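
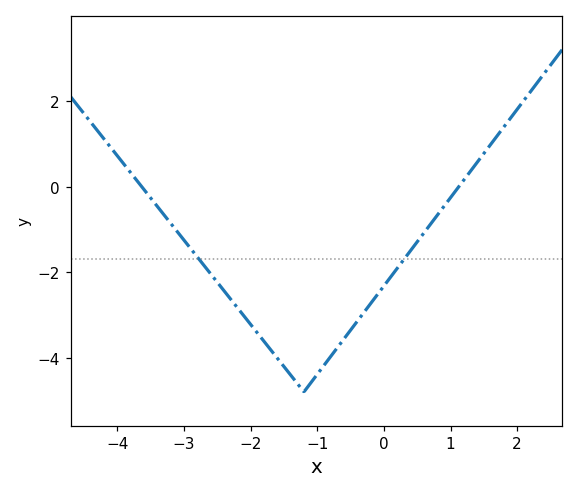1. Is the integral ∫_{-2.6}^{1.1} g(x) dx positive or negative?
negative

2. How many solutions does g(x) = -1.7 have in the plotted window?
2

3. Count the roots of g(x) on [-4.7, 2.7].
2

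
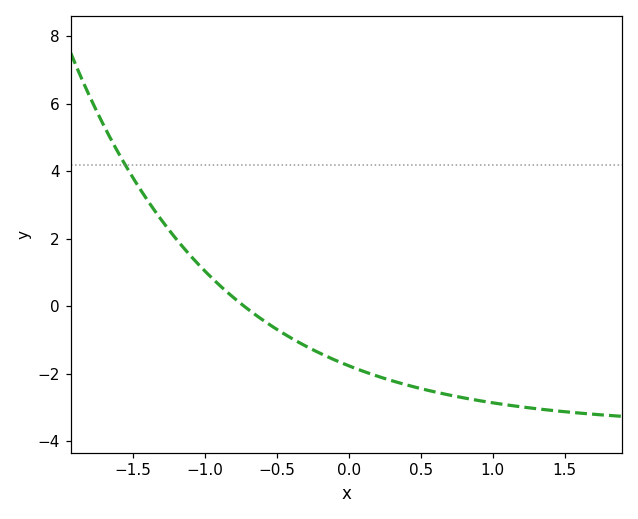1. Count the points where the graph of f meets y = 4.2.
1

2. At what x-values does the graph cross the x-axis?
-0.7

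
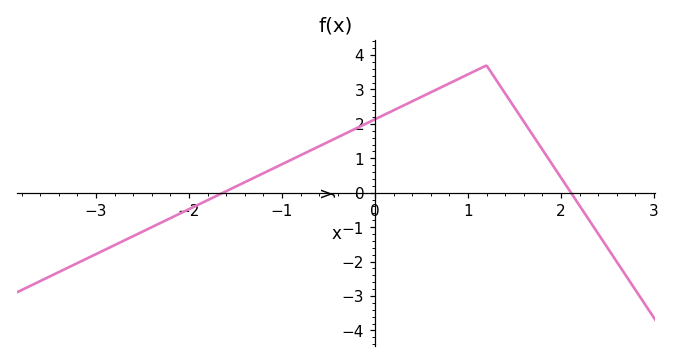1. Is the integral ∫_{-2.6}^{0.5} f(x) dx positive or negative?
positive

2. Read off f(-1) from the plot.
0.8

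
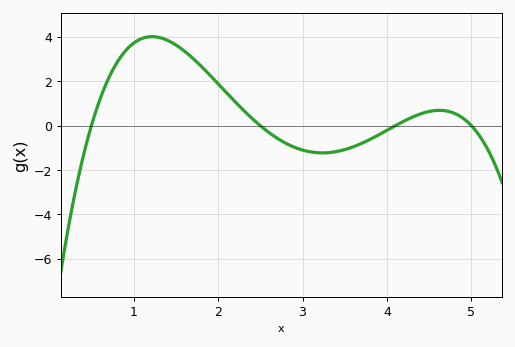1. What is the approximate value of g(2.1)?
1.4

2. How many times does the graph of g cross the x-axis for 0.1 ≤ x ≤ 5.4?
4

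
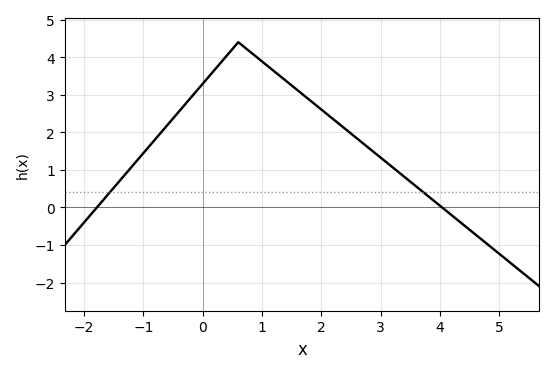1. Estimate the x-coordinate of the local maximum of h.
0.6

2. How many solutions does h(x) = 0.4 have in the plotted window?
2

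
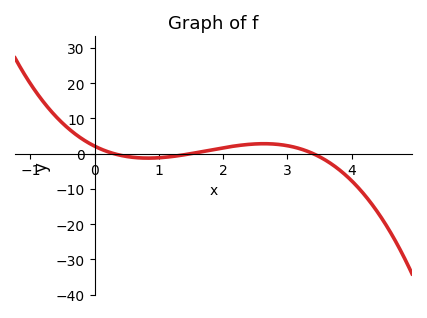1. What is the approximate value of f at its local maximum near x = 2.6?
3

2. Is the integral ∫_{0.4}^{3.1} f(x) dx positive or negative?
positive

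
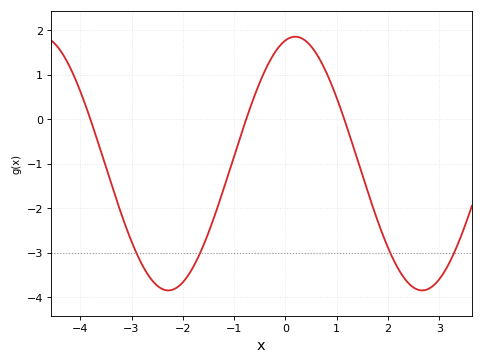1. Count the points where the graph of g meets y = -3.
4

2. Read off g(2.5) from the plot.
-3.79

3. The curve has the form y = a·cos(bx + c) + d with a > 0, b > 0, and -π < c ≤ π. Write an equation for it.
y = 2.85cos(1.27x - 0.242) - 1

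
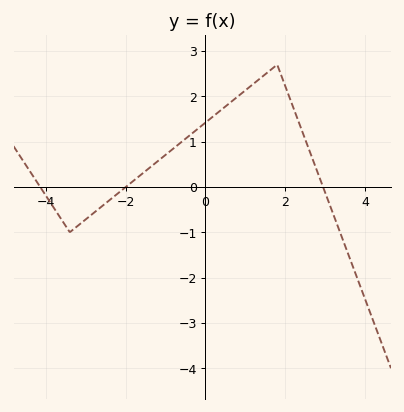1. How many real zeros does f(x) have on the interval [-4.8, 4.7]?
3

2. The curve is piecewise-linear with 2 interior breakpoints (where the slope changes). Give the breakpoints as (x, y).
(-3.4, -1); (1.8, 2.7)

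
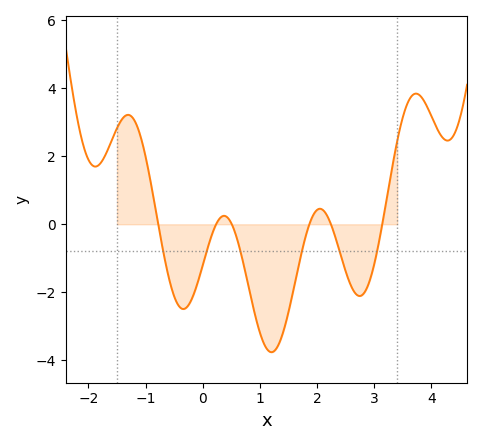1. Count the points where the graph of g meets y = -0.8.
6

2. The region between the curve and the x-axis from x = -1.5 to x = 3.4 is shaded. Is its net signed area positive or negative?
negative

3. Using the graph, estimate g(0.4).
0.2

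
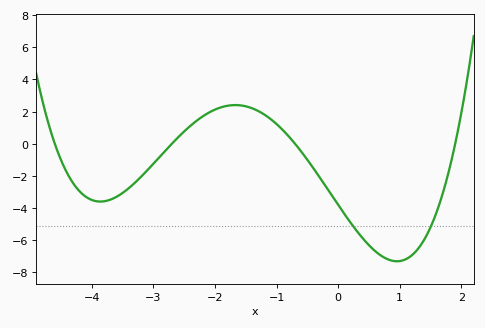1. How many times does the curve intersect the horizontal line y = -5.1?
2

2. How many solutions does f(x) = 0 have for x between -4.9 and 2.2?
4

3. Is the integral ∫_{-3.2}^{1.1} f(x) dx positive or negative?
negative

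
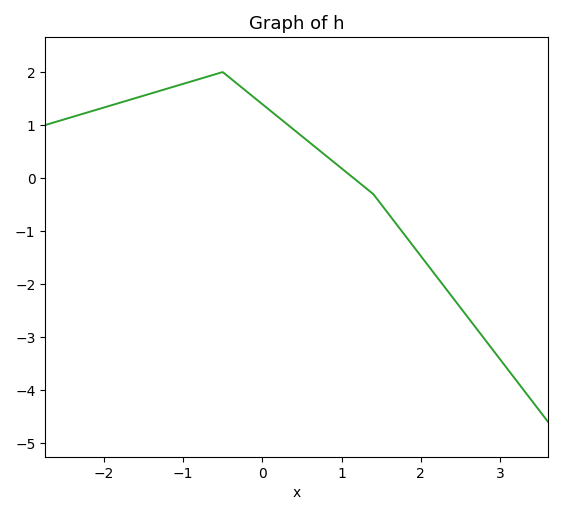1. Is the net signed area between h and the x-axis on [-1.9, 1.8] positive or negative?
positive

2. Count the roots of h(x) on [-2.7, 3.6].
1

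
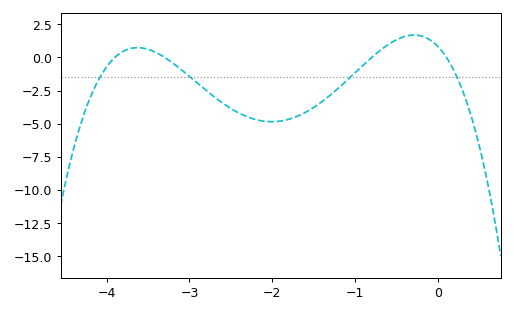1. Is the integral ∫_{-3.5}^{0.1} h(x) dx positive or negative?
negative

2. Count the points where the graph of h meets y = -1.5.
4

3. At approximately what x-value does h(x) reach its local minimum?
-2.01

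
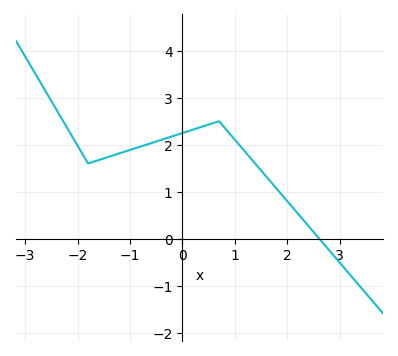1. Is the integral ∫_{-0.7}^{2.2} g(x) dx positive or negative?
positive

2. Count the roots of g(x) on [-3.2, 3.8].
1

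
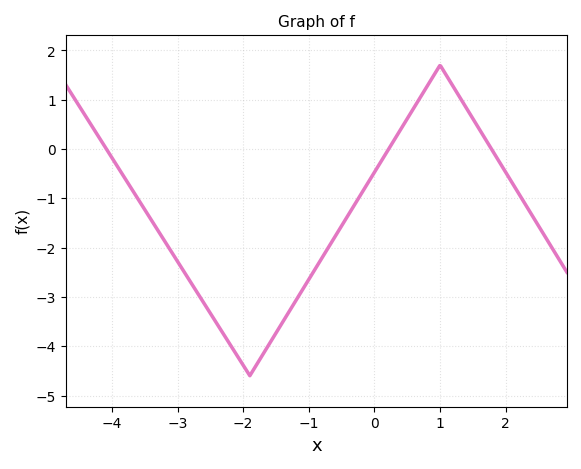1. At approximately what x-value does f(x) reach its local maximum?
1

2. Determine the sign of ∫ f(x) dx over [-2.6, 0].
negative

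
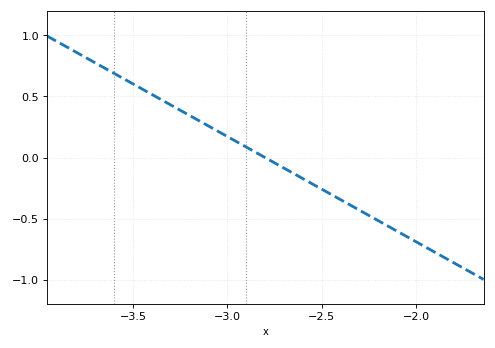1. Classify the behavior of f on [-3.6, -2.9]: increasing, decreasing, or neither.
decreasing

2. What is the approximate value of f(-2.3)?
-0.43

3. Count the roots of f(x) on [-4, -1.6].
1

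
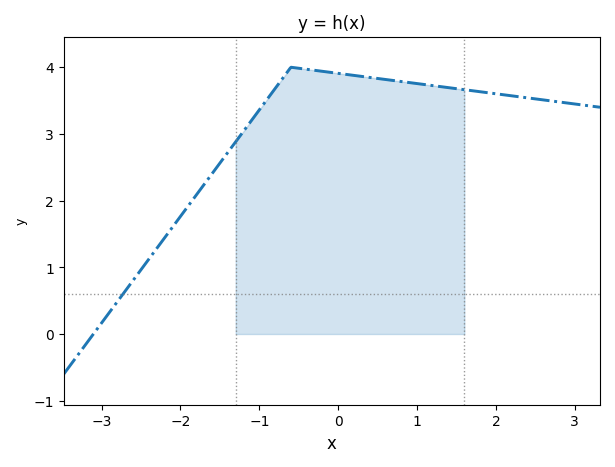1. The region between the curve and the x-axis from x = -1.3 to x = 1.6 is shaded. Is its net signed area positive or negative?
positive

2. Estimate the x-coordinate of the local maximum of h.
-0.6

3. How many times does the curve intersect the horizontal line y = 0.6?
1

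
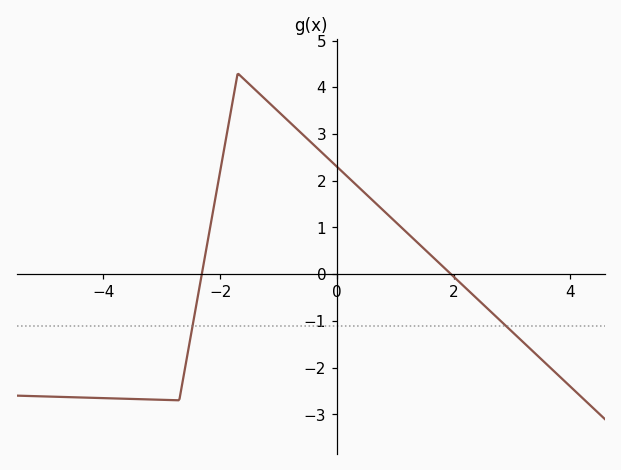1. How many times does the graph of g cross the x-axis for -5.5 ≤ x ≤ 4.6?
2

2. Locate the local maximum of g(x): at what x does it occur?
-1.7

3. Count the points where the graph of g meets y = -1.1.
2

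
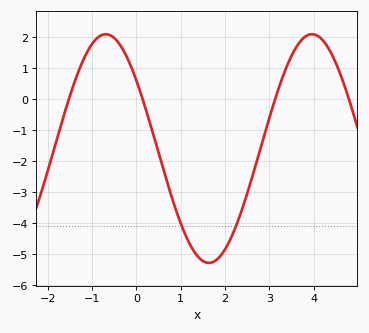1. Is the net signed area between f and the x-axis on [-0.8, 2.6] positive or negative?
negative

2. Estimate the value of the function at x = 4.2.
1.9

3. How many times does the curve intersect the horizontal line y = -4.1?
2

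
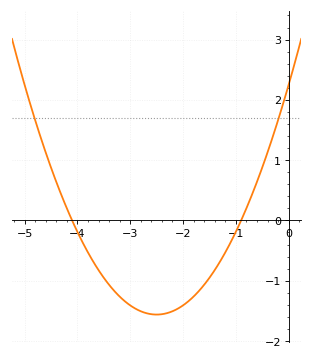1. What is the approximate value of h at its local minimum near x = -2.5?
-1.56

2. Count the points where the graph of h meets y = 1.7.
2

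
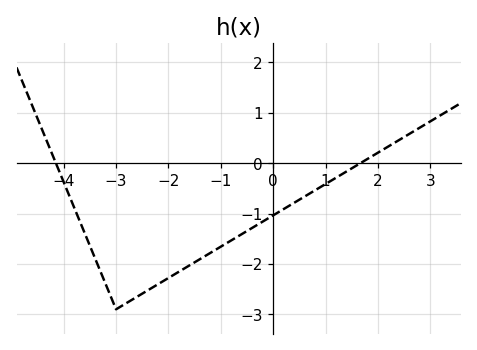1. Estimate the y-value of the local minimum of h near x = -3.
-2.9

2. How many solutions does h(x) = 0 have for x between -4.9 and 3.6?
2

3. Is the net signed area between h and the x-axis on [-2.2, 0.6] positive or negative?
negative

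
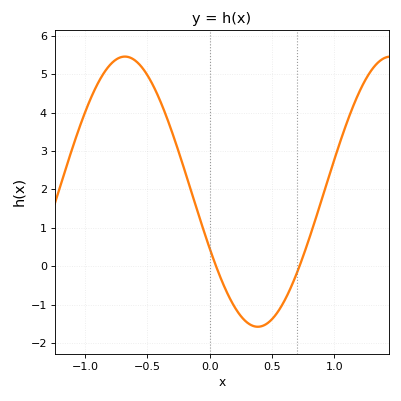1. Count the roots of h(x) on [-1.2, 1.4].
2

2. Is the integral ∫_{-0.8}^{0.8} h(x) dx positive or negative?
positive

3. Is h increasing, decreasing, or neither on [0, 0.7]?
neither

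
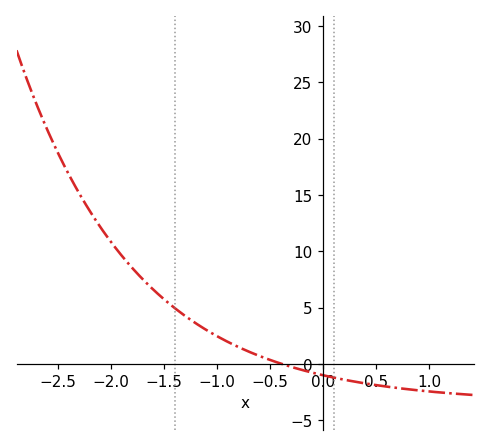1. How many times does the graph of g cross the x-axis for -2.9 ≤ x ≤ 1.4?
1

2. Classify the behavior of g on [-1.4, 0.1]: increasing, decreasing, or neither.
decreasing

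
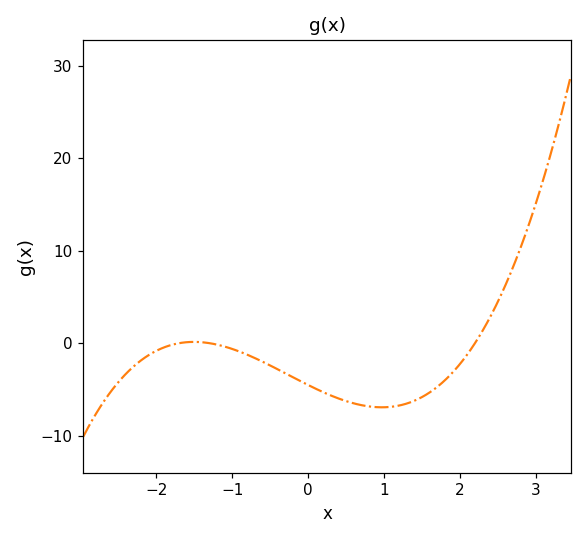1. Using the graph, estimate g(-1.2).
0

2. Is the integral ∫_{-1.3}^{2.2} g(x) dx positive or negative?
negative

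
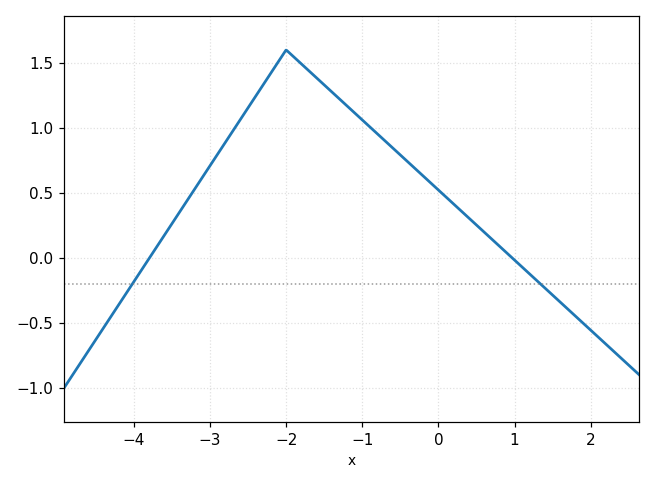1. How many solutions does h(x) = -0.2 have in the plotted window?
2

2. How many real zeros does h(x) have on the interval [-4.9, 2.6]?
2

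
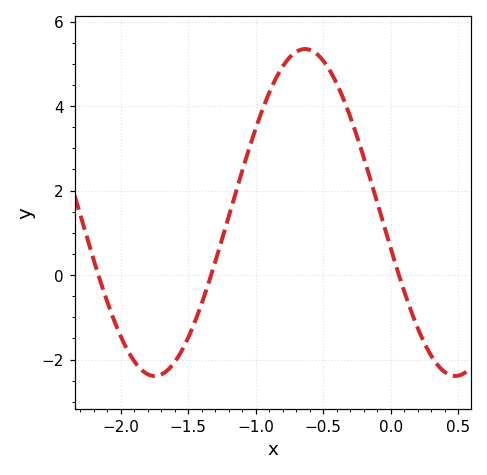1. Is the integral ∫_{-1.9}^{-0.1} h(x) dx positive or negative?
positive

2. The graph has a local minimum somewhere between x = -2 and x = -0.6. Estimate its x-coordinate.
-1.75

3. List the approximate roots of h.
-2.15, -1.35, 0.05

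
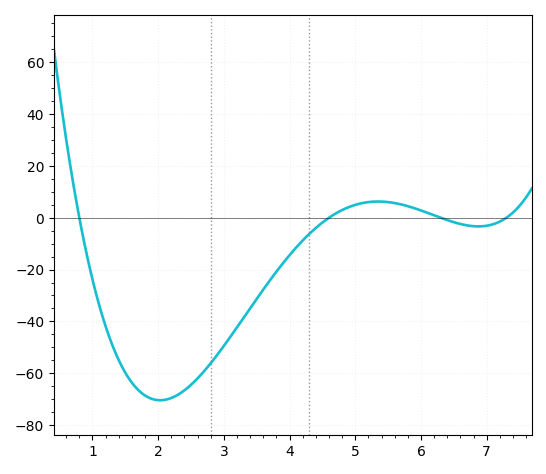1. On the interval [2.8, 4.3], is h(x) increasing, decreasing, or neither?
increasing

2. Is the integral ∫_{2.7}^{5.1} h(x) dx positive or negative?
negative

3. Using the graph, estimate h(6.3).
0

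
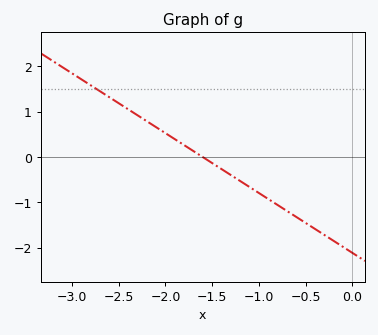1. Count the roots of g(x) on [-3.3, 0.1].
1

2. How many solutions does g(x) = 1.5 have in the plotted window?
1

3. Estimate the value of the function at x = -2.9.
1.7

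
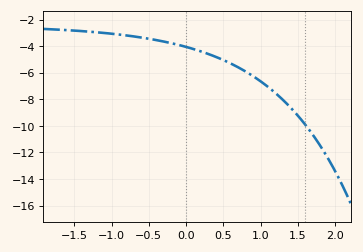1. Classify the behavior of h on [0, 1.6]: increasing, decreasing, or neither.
decreasing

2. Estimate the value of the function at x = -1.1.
-3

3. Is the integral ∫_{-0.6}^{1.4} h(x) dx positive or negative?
negative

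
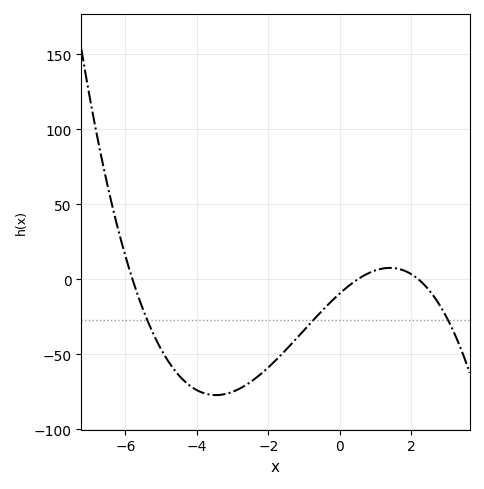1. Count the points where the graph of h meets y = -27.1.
3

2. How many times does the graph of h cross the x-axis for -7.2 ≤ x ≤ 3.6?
3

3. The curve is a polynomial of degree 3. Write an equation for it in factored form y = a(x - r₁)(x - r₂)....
y = -1.47(x + 5.8)(x - 0.5)(x - 2.2)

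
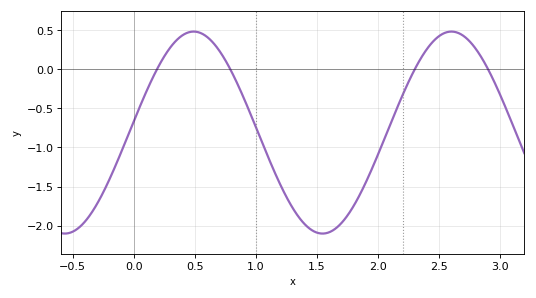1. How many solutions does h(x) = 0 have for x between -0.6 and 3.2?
4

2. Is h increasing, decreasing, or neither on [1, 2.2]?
neither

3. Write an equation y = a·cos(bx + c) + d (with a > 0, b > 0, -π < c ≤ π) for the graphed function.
y = 1.29cos(2.98x - 1.46) - 0.81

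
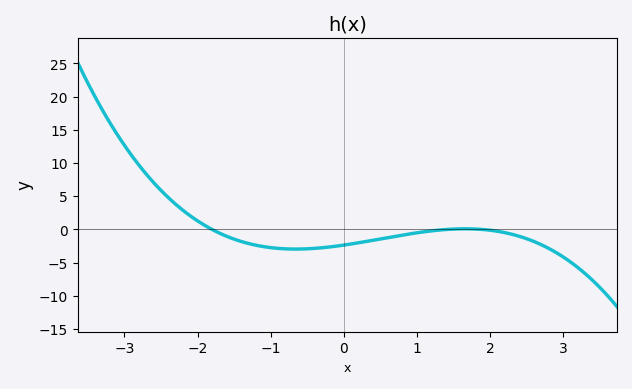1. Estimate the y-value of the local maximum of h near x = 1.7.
0.106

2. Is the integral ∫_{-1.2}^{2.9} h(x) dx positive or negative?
negative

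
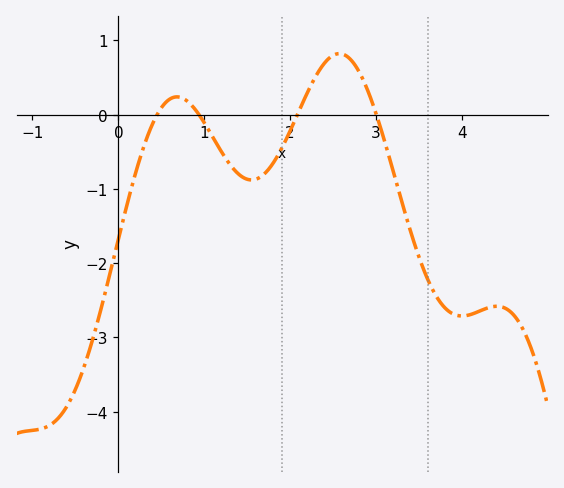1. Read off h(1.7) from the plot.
-0.8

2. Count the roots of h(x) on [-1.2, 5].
4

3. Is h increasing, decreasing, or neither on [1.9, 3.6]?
neither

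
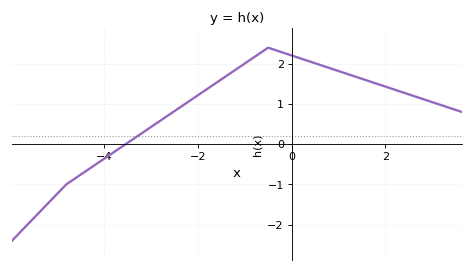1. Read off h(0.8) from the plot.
1.9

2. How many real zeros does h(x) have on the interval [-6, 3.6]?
1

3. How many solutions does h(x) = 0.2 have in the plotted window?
1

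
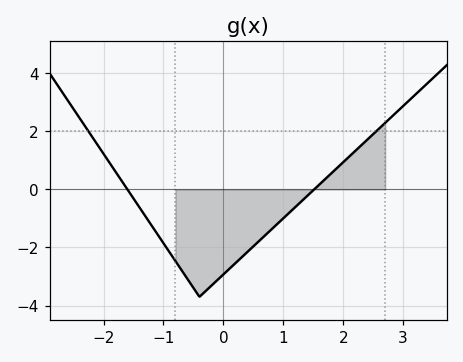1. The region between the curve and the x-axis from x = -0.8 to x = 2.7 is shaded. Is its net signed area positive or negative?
negative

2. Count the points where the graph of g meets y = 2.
2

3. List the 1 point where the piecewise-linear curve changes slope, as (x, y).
(-0.4, -3.7)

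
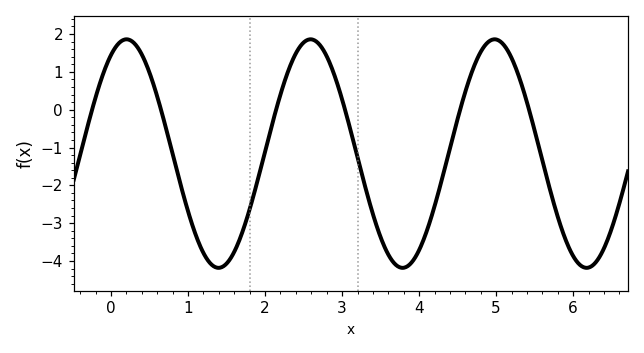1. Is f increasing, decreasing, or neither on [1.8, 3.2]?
neither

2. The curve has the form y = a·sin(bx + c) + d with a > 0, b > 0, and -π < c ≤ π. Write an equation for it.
y = 3.02sin(2.63x + 1.04) - 1.16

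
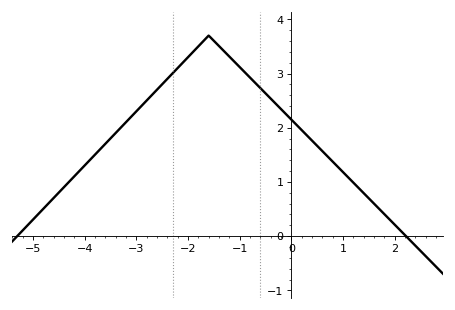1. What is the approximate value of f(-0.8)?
2.9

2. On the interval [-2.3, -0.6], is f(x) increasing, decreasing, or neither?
neither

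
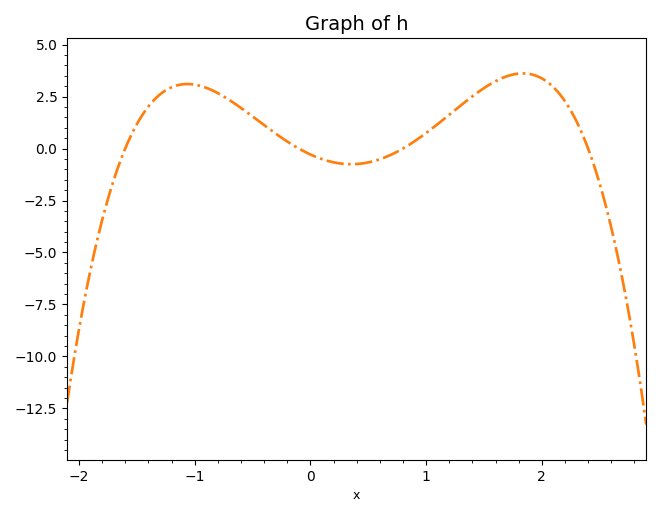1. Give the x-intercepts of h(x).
-1.6, -0.1, 0.8, 2.4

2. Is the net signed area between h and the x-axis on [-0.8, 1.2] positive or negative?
positive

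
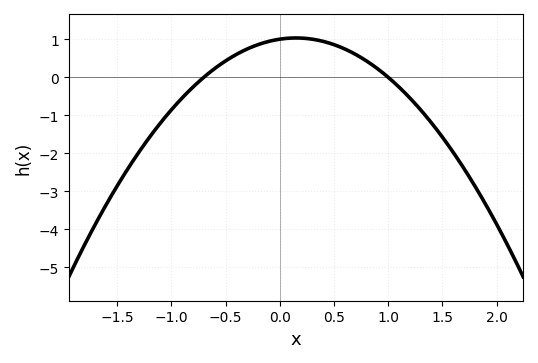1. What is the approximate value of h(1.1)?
-0.257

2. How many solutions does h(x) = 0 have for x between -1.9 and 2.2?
2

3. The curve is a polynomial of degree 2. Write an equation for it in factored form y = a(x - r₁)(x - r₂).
y = -1.43(x + 0.7)(x - 1)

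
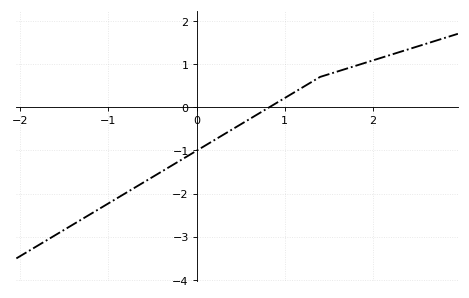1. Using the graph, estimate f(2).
1.08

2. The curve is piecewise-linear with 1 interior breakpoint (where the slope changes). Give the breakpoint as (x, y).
(1.4, 0.7)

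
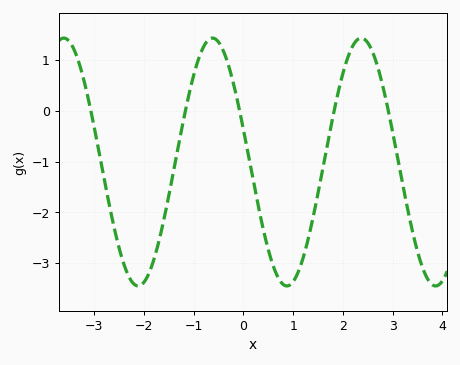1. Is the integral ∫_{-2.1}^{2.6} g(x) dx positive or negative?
negative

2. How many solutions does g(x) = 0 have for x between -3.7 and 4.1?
5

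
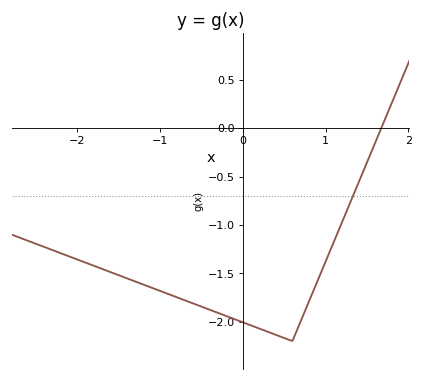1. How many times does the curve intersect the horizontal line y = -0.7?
1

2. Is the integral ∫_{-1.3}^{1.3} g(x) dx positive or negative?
negative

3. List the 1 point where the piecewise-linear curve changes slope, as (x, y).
(0.6, -2.2)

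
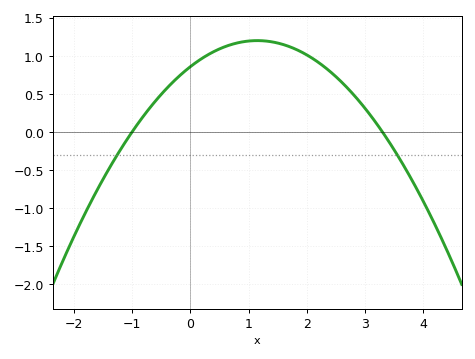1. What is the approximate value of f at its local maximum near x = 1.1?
1.2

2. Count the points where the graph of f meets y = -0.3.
2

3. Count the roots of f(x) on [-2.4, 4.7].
2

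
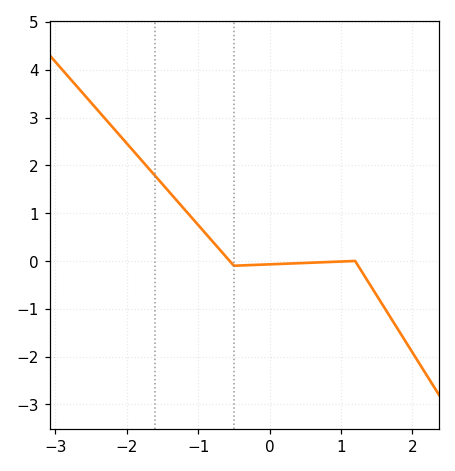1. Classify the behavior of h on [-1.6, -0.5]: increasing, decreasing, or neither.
decreasing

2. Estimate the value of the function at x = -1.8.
2.1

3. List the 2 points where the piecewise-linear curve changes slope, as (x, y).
(-0.5, -0.1); (1.2, 0)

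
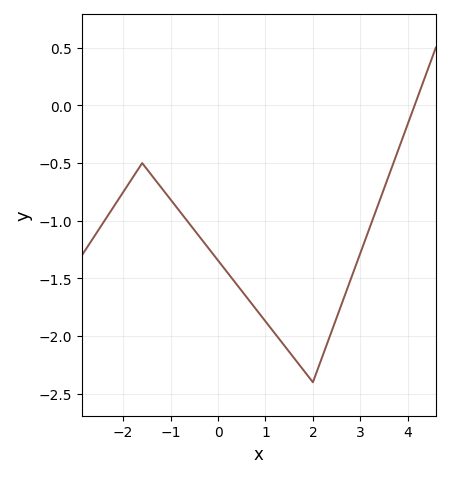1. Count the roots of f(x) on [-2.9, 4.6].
1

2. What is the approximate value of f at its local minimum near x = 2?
-2.4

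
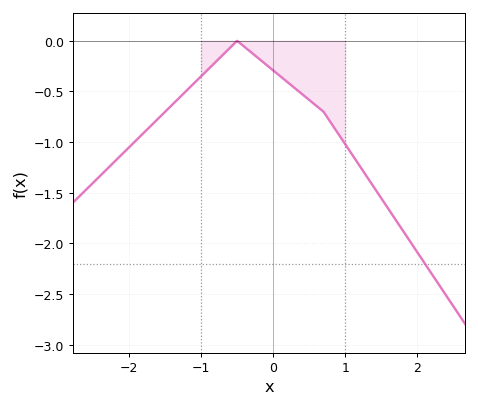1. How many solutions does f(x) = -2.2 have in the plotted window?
1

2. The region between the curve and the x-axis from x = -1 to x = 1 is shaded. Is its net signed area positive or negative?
negative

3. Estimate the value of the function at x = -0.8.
-0.2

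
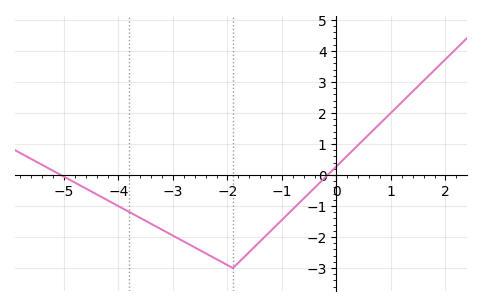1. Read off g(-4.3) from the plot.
-0.719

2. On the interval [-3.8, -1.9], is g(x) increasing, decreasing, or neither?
decreasing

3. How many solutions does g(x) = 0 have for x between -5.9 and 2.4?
2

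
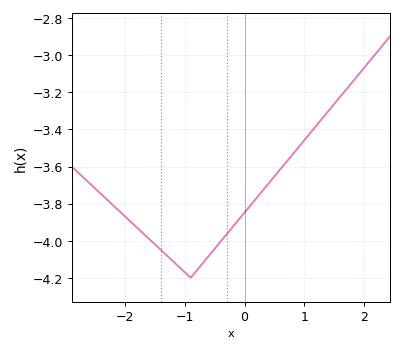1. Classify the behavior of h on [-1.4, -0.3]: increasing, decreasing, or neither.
neither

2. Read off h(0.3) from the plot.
-3.74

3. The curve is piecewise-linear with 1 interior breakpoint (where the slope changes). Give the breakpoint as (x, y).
(-0.9, -4.2)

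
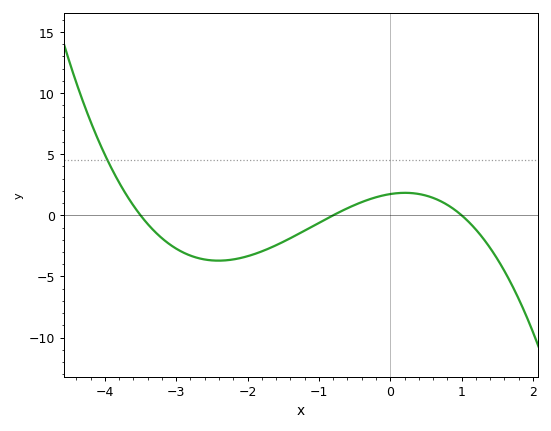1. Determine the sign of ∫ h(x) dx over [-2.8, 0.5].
negative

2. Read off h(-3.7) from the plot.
1.5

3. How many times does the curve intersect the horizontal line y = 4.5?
1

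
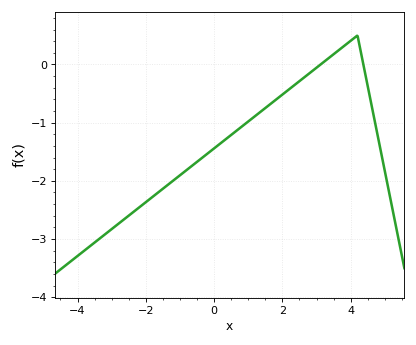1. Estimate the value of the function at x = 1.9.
-0.6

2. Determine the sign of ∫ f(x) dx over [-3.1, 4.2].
negative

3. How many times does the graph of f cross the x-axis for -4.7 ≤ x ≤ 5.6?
2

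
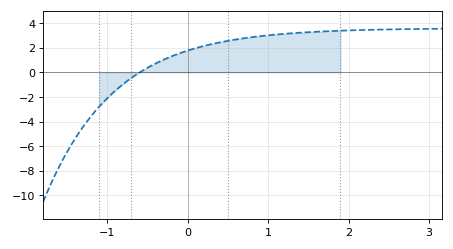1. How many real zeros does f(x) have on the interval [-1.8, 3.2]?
1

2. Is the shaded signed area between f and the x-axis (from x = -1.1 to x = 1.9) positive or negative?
positive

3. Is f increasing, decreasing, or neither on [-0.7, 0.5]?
increasing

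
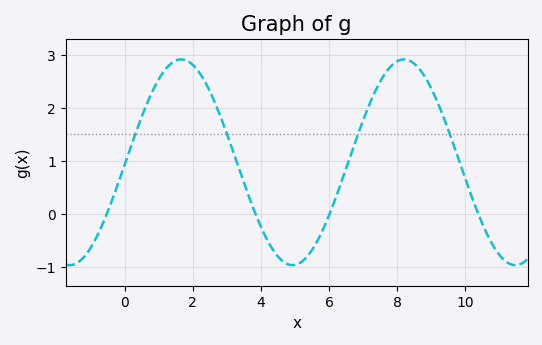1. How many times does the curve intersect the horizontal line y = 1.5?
4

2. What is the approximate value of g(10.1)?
0.5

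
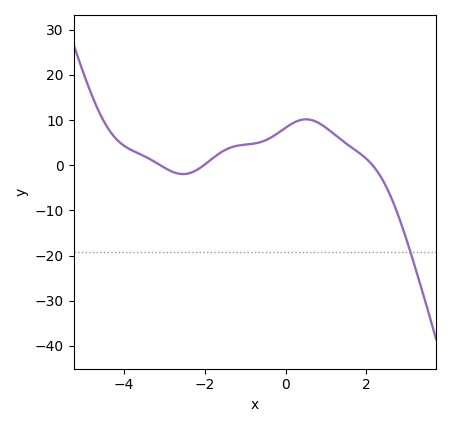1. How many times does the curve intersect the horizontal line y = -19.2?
1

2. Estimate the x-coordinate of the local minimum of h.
-2.54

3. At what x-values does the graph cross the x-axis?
-3.1, -2.02, 2.15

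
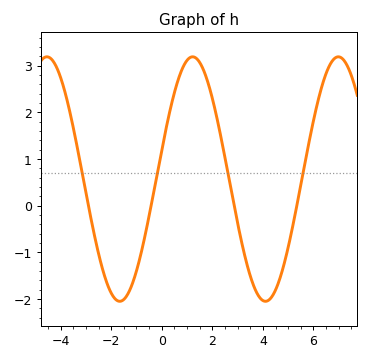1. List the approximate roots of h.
-3, -0.4, 2.8, 5.4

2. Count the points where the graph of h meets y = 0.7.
4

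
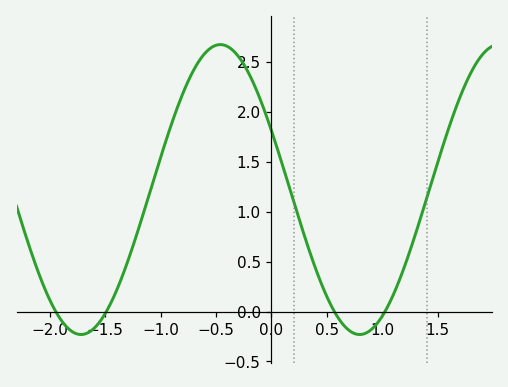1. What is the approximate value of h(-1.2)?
0.8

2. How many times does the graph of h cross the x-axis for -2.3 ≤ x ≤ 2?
4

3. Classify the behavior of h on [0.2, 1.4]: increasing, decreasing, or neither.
neither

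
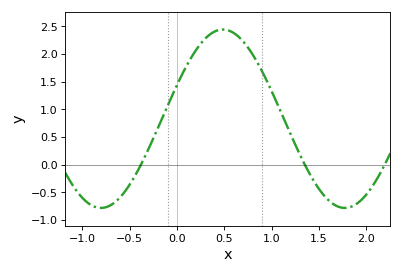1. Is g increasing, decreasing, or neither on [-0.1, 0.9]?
neither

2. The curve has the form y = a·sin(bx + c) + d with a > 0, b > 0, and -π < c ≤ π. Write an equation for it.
y = 1.61sin(2.44x + 0.39) + 0.83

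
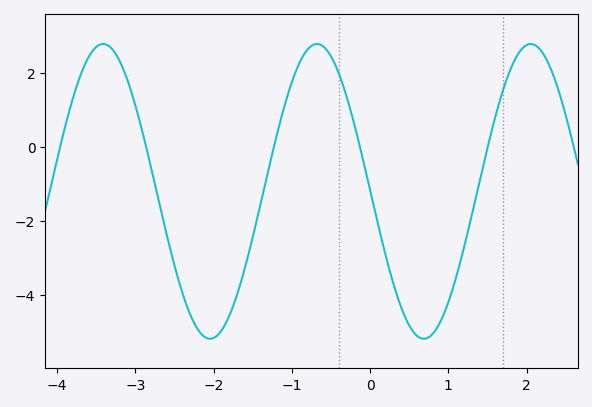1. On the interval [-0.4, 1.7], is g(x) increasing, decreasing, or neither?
neither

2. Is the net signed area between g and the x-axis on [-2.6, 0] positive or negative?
negative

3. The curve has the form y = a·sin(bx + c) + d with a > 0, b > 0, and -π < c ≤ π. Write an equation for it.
y = 3.98sin(2.3x + 3.13) - 1.2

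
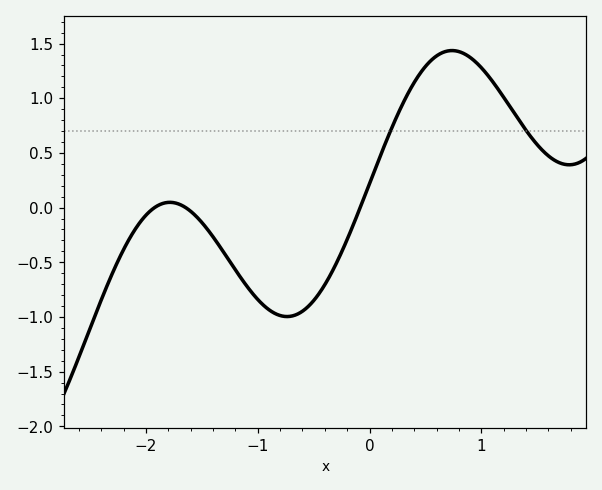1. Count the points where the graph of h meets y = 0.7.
2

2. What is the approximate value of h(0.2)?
0.731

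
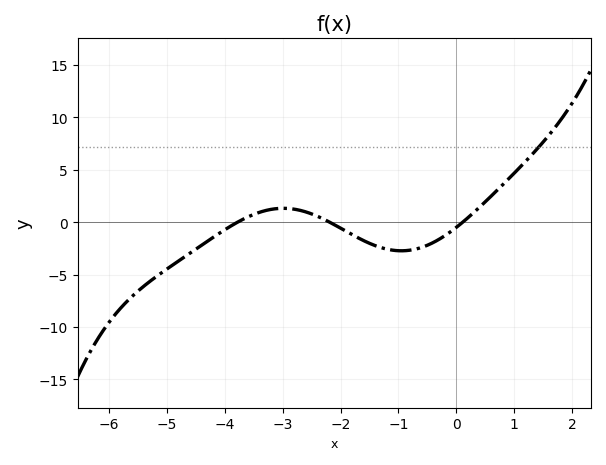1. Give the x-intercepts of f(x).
-3.78, -2.19, 0.11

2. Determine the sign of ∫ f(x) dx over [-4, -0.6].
negative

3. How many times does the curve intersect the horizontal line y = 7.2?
1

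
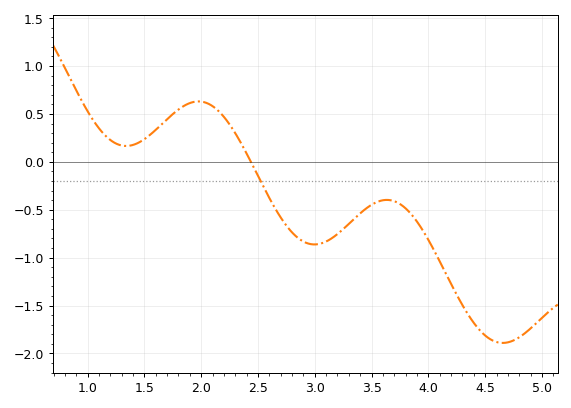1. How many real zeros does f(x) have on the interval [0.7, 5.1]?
1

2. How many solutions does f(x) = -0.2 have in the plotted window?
1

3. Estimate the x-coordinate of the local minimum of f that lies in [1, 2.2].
1.34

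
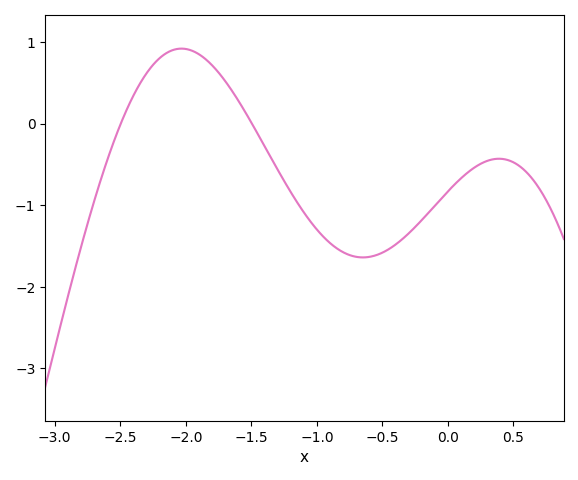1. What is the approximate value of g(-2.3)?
0.6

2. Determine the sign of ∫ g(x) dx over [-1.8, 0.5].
negative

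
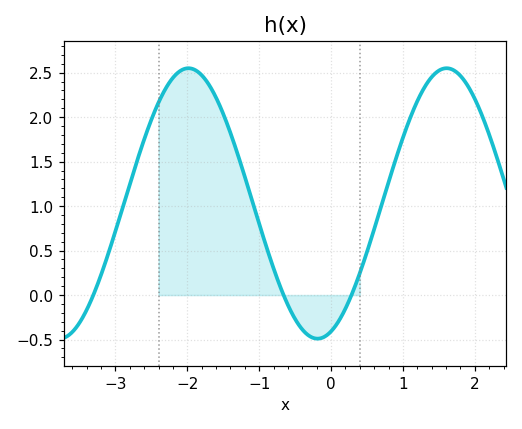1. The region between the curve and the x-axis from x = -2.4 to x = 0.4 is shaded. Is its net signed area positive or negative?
positive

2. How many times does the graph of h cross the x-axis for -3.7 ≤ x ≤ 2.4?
3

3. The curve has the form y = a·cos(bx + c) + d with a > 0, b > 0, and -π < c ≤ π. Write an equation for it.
y = 1.52cos(1.75x - 2.81) + 1.03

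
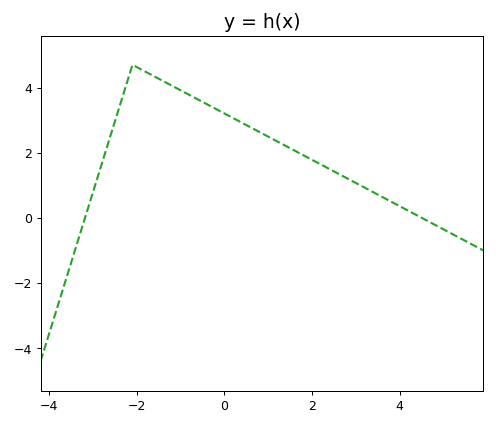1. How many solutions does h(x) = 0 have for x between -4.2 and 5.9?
2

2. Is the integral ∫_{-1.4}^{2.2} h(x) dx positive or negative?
positive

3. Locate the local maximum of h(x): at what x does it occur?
-2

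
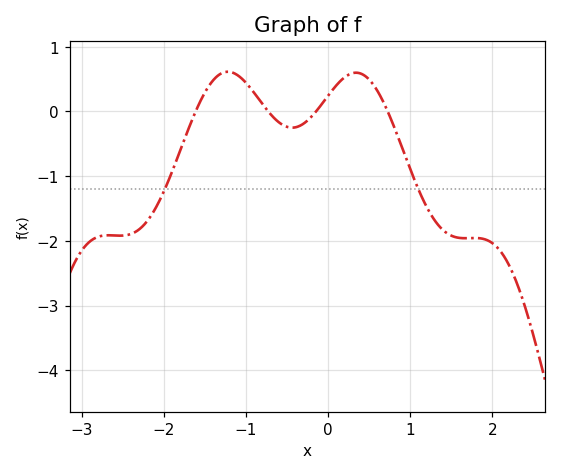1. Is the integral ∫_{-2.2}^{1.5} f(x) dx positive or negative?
negative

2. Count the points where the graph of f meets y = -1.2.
2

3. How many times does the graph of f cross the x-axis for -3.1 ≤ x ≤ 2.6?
4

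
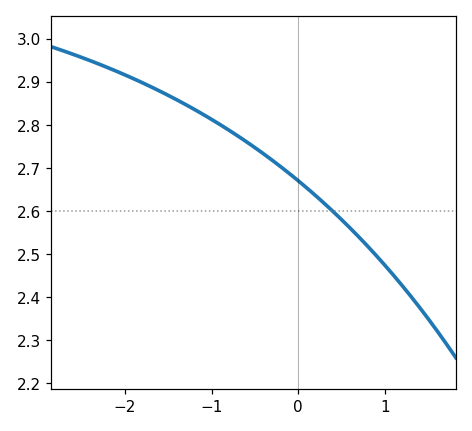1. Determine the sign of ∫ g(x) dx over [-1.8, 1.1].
positive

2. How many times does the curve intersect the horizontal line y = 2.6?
1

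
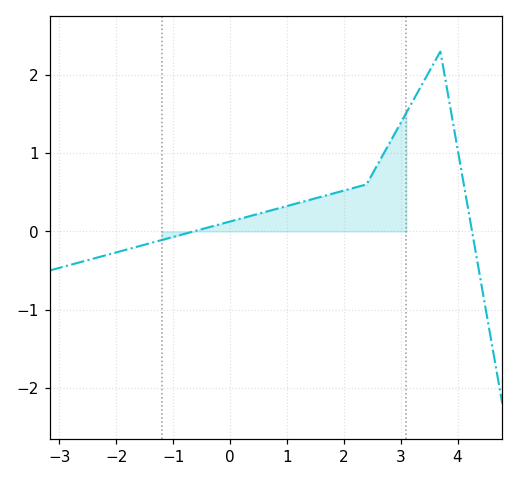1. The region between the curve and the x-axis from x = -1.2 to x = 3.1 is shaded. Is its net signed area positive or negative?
positive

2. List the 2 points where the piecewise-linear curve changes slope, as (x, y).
(2.4, 0.6); (3.7, 2.3)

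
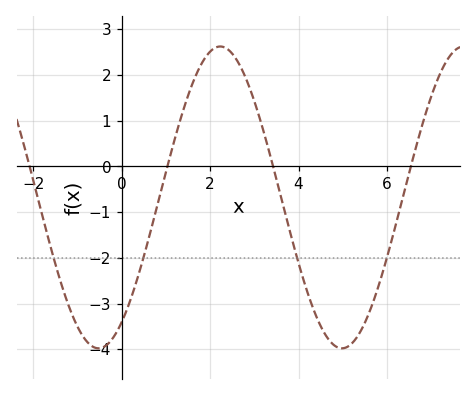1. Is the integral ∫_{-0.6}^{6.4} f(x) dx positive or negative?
negative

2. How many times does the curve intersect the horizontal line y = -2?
4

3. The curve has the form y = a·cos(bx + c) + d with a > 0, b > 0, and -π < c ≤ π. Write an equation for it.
y = 3.3cos(1.1x - 2.5) - 0.68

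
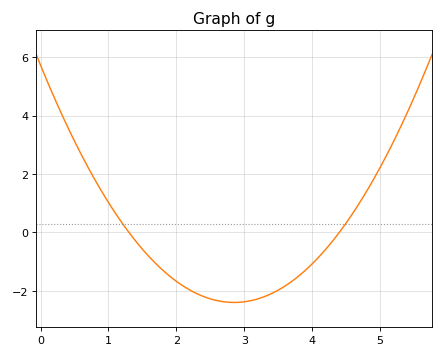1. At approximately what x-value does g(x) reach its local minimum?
2.8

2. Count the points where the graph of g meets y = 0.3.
2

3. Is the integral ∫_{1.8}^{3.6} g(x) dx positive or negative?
negative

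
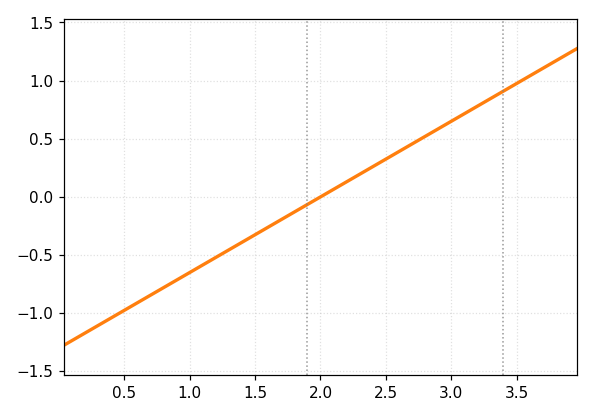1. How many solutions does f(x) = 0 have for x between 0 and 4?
1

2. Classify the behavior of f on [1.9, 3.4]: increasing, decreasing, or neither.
increasing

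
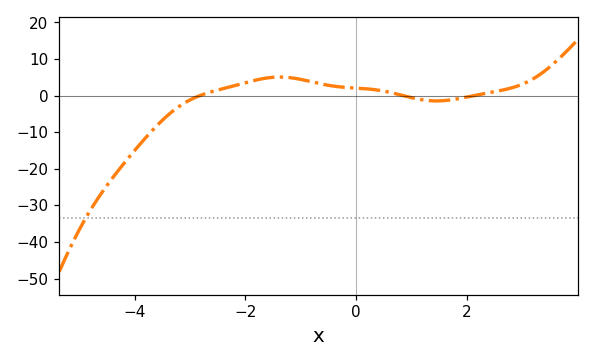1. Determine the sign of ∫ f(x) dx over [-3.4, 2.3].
positive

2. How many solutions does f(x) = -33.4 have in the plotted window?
1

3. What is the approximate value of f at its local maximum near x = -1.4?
5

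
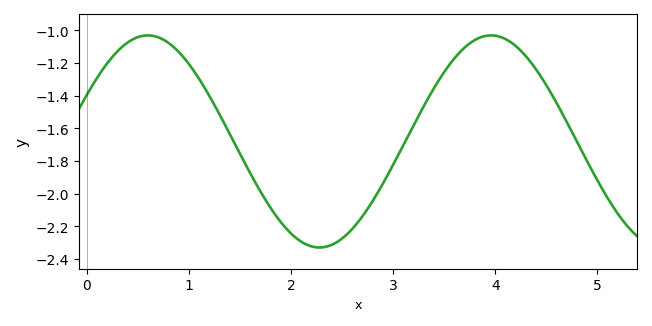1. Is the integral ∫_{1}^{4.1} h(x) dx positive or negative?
negative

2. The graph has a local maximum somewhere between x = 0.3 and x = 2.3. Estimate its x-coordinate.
0.6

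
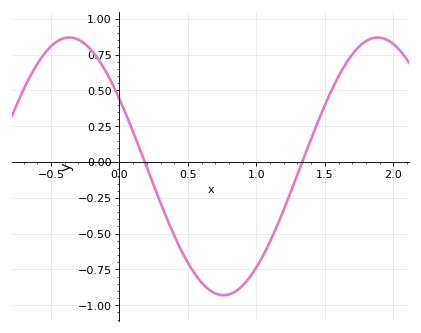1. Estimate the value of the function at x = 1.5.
0.397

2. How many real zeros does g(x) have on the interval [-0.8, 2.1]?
2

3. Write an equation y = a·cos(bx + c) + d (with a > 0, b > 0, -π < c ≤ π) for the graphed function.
y = 0.9cos(2.79x + 1.02) - 0.03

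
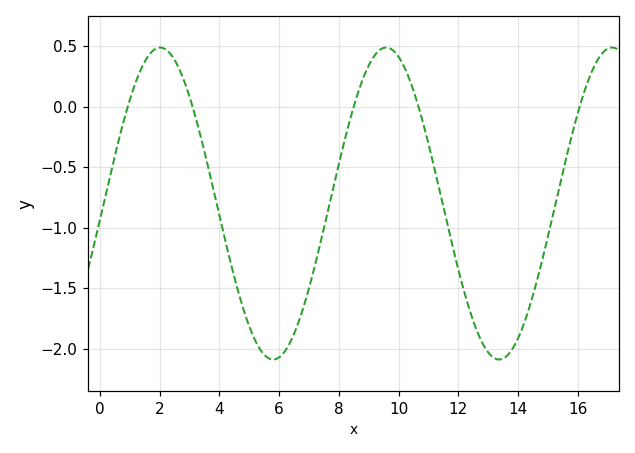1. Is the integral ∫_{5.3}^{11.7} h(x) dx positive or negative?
negative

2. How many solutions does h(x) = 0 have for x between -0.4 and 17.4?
5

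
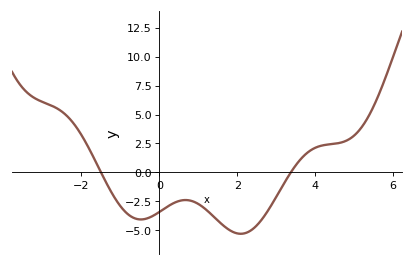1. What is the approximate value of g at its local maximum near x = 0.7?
-2.4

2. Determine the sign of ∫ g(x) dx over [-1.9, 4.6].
negative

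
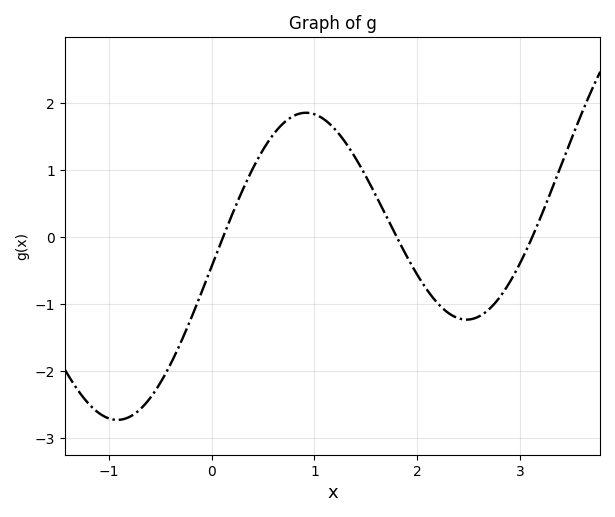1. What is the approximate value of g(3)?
-0.4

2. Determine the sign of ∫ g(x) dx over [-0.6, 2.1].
positive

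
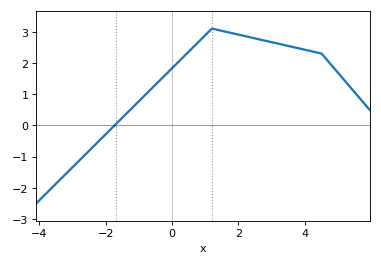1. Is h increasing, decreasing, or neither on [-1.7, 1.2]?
increasing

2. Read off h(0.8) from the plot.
2.7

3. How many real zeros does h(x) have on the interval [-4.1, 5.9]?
1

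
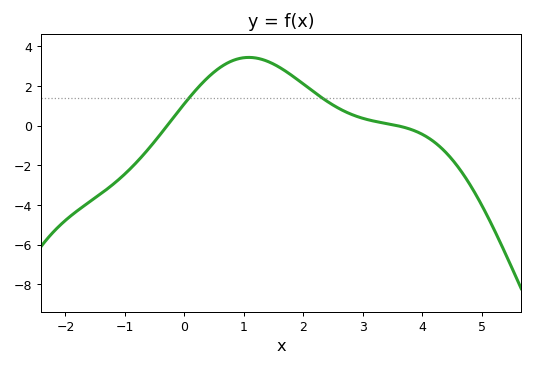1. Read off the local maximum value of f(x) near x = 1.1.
3.4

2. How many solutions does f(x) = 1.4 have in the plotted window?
2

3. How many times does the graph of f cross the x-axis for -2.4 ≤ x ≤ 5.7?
2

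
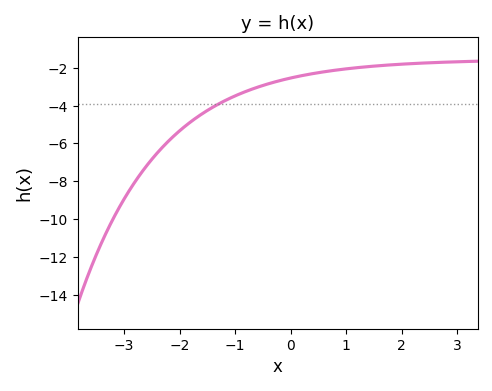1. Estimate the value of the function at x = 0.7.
-2.17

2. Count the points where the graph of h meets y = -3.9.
1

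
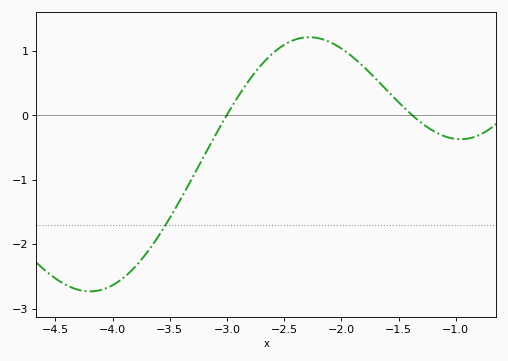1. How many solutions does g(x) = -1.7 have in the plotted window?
1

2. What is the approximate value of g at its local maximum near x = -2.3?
1.22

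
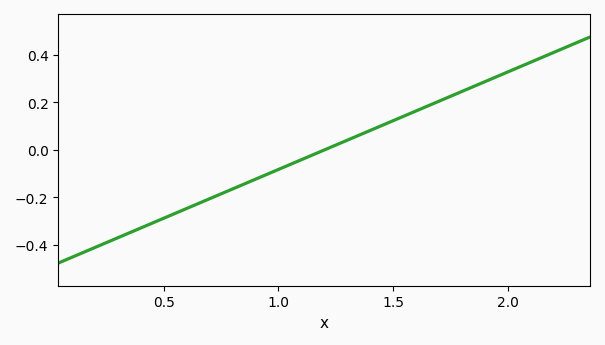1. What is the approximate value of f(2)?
0.328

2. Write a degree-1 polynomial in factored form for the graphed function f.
y = 0.41(x - 1.2)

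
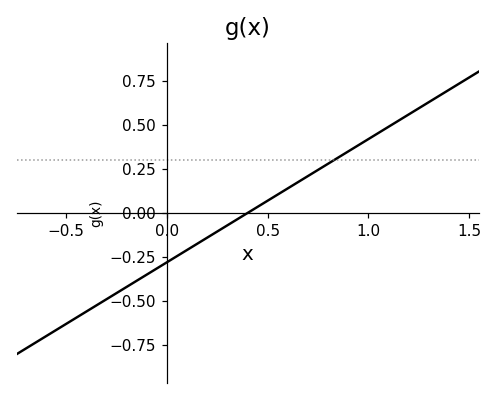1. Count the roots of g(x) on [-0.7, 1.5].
1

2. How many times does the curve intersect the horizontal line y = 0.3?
1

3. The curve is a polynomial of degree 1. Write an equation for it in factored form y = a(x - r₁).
y = 0.7(x - 0.4)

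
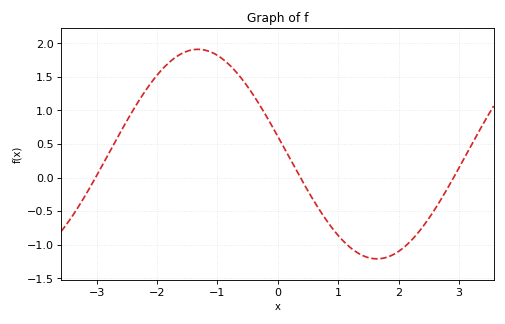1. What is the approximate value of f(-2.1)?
1.41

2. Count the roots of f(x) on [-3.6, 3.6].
3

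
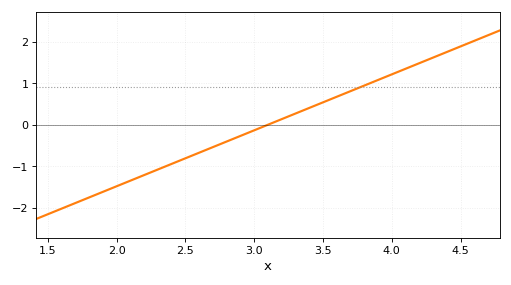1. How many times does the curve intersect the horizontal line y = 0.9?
1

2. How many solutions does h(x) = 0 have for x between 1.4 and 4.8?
1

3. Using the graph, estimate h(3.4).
0.405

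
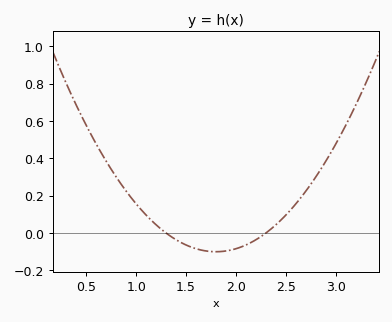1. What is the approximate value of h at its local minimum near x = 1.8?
-0.1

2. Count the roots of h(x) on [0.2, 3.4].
2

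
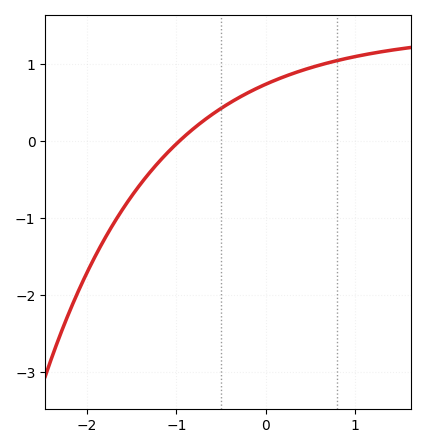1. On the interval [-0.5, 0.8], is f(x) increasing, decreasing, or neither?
increasing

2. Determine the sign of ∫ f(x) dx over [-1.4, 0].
positive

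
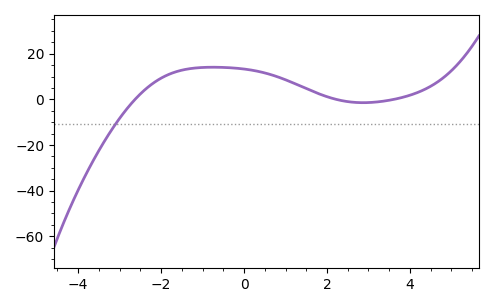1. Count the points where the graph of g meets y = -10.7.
1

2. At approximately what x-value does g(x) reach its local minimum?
2.8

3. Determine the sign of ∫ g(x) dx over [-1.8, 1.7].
positive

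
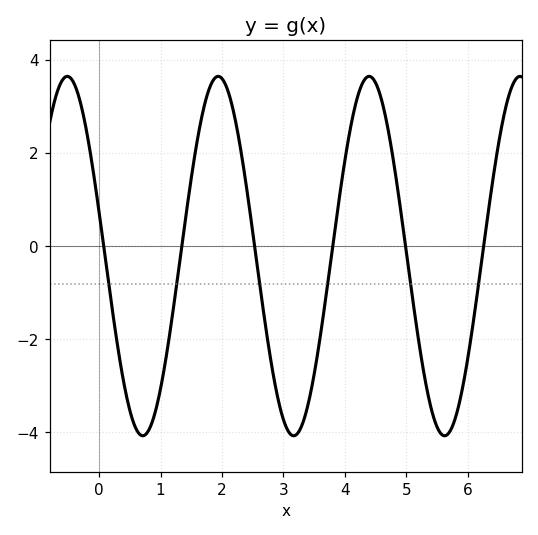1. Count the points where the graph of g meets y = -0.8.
6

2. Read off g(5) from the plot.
-0.2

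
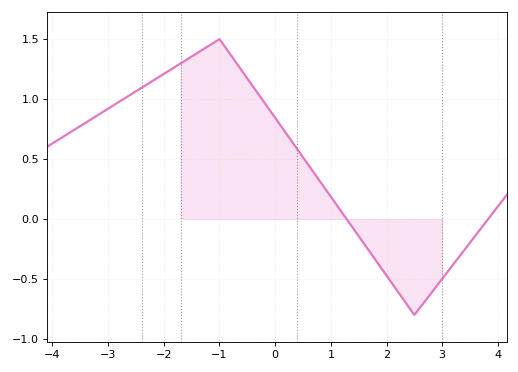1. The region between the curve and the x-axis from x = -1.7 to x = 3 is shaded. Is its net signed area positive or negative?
positive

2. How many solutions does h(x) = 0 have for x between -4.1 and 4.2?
2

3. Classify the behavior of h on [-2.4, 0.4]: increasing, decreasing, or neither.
neither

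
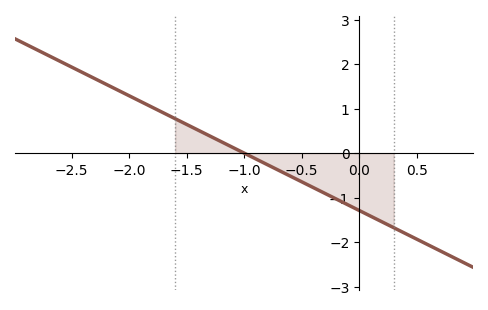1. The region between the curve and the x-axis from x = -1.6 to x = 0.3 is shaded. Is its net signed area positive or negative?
negative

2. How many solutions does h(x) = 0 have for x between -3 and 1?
1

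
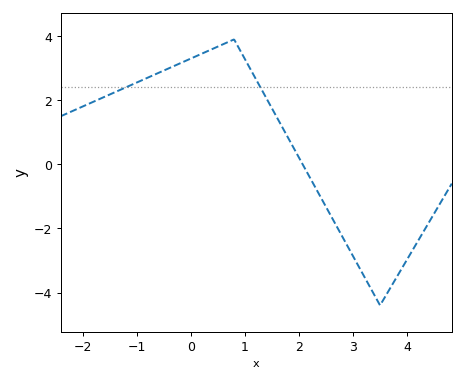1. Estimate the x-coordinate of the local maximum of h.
0.8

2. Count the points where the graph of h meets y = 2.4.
2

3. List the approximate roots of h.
2.07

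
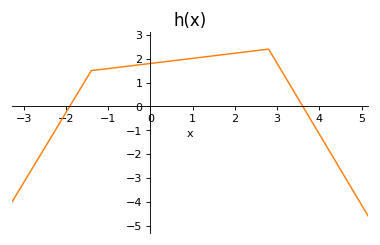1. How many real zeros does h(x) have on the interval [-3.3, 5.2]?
2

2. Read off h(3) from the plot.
1.81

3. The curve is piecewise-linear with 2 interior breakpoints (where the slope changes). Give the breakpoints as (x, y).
(-1.4, 1.5); (2.8, 2.4)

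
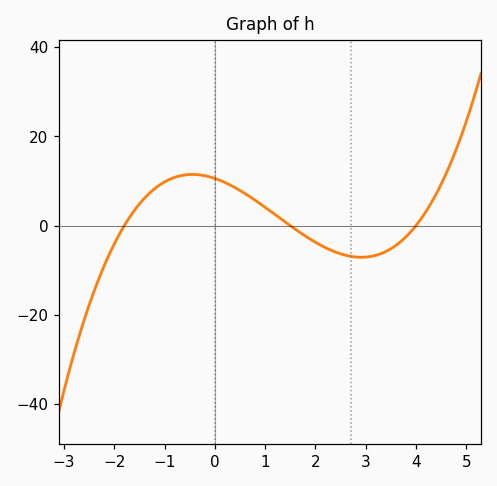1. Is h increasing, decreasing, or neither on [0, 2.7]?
decreasing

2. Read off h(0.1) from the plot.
10.2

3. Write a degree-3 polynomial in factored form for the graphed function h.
y = 0.98(x + 1.8)(x - 1.5)(x - 4)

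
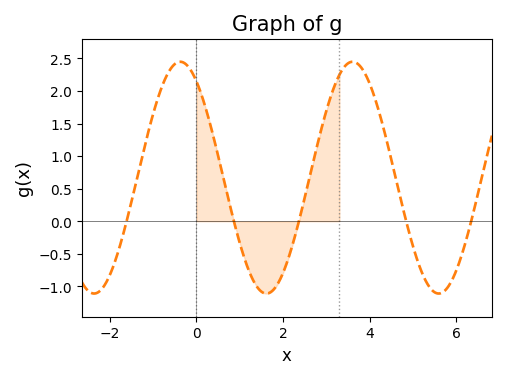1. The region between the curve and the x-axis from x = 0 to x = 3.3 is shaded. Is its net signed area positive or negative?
positive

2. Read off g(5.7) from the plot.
-1.08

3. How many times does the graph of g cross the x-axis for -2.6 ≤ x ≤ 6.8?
5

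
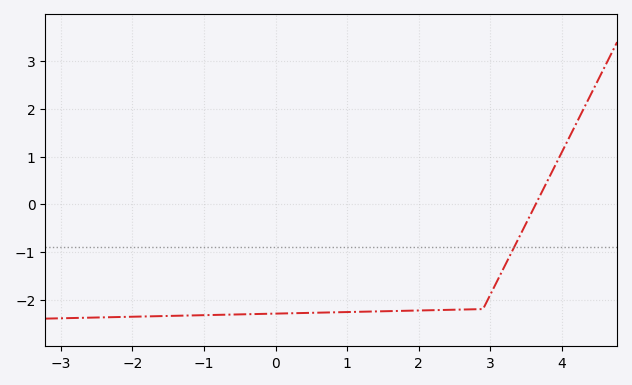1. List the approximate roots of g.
3.64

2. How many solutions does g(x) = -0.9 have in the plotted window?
1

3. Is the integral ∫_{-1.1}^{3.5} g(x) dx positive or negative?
negative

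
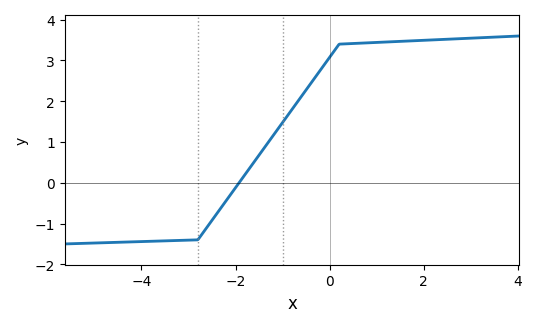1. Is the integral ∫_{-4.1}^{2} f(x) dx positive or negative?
positive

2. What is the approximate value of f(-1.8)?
0.2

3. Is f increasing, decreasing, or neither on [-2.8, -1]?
increasing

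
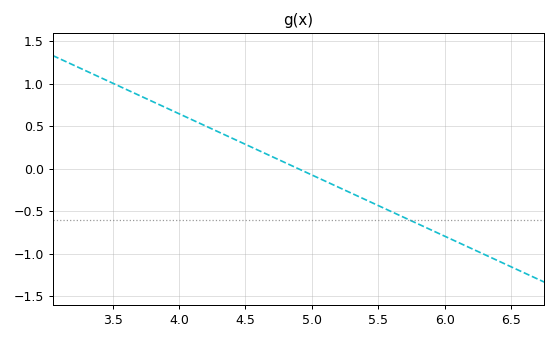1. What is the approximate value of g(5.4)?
-0.35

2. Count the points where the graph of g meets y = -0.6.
1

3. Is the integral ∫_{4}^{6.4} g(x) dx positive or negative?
negative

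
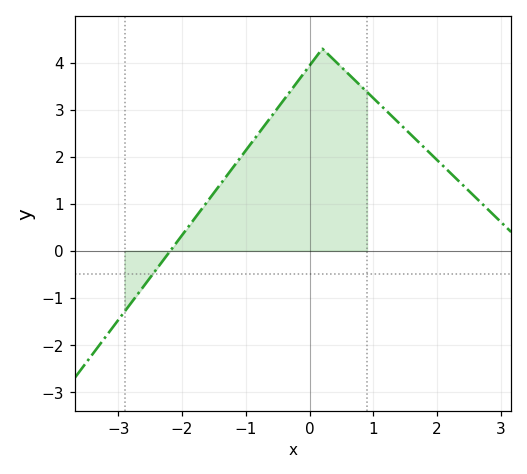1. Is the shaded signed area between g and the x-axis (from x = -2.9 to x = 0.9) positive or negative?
positive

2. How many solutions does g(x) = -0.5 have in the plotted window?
1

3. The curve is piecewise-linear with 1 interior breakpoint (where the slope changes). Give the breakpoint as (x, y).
(0.2, 4.3)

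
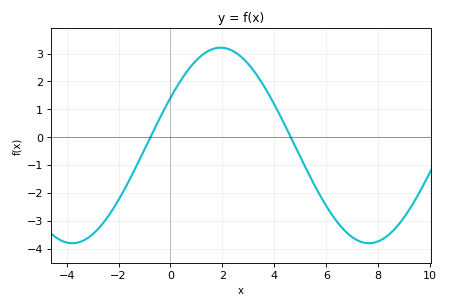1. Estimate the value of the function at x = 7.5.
-3.8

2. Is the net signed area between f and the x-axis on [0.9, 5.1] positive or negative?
positive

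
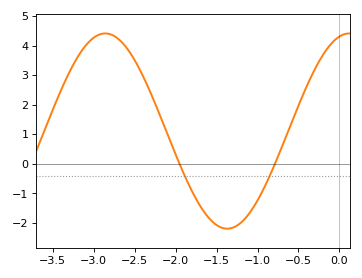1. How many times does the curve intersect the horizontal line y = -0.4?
2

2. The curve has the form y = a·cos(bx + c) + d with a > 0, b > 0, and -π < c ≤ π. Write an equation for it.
y = 3.3cos(2.11x - 0.252) + 1.11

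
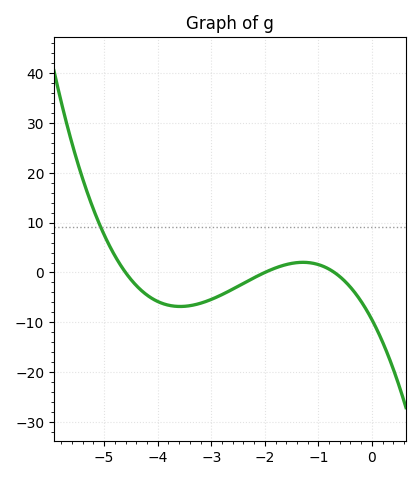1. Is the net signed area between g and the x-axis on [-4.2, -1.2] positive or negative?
negative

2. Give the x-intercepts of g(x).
-4.6, -2, -0.7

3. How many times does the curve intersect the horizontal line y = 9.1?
1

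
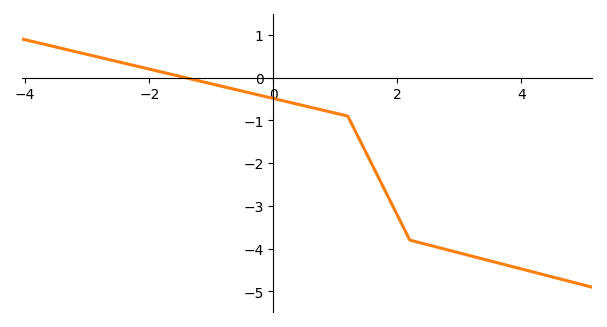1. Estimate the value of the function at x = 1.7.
-2.3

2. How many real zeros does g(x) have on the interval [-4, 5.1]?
1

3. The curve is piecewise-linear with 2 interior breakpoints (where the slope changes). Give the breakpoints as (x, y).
(1.2, -0.9); (2.2, -3.8)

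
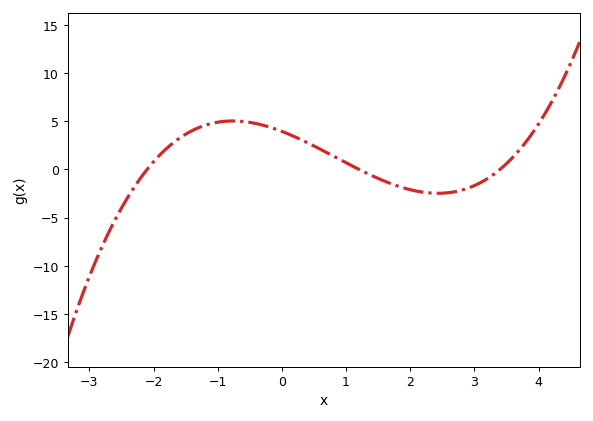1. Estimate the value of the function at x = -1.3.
4.5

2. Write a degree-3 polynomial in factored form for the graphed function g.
y = 0.46(x + 2.1)(x - 1.2)(x - 3.4)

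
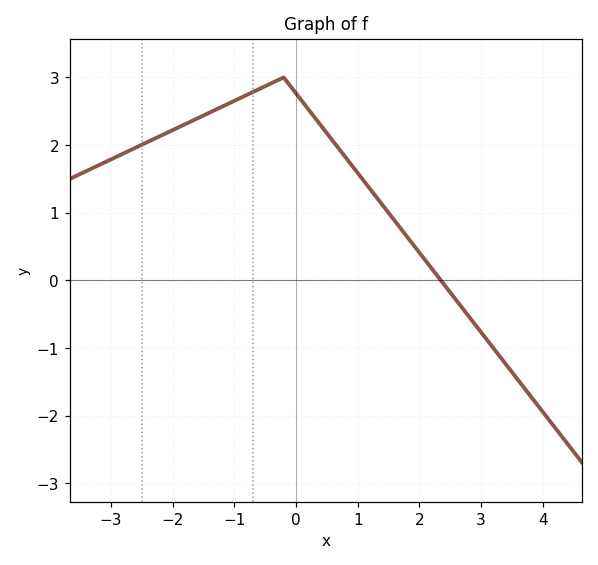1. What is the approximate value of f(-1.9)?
2.3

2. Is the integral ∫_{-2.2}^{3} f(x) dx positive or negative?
positive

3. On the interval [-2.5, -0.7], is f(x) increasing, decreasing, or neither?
increasing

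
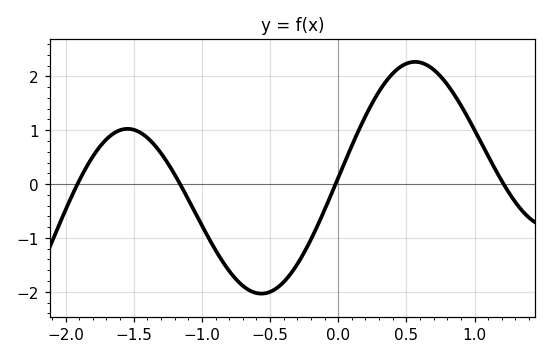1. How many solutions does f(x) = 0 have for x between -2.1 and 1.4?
4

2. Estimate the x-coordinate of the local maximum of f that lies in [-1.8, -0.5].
-1.55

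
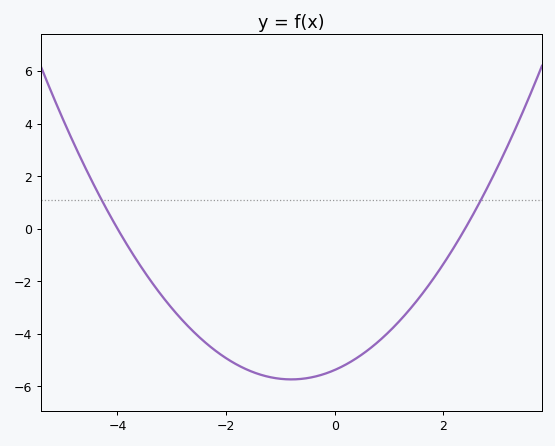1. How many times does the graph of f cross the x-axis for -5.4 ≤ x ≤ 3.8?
2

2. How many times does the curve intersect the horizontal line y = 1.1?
2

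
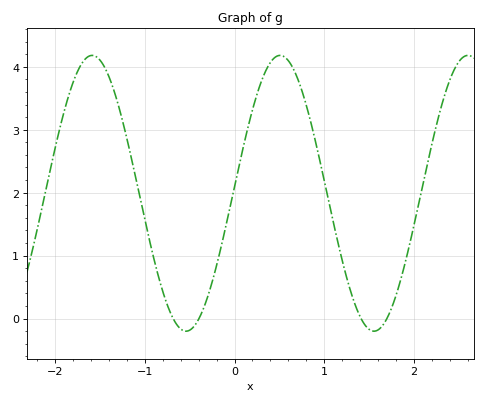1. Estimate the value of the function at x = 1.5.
-0.171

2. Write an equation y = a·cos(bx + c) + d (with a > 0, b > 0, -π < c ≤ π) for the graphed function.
y = 2.19cos(3x - 1.52) + 1.99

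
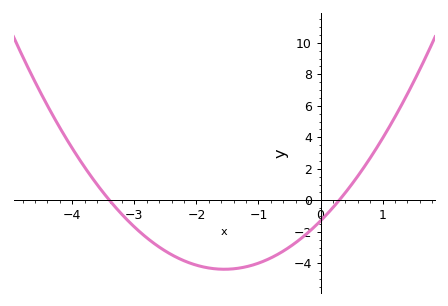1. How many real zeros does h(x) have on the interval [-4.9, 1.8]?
2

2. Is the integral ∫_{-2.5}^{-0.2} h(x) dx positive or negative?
negative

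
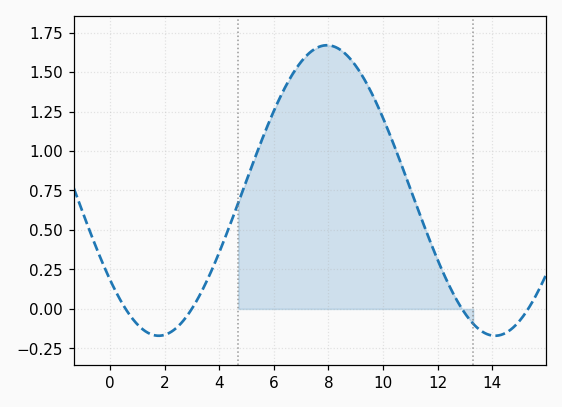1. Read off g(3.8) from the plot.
0.3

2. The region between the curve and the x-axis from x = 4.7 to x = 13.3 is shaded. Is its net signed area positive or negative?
positive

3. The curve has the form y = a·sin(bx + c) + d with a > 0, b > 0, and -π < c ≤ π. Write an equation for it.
y = 0.92sin(0.51x - 2.5) + 0.75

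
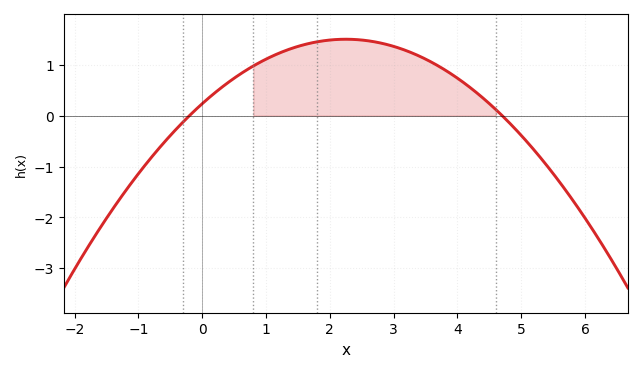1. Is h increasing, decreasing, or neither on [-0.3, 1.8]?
increasing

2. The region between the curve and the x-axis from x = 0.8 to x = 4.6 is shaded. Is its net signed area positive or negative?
positive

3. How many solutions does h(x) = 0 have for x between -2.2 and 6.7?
2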